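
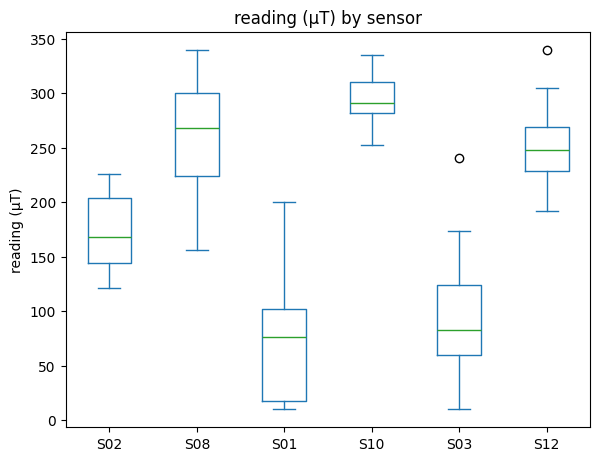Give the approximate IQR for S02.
≈ 60

Q3 ≈ 200, Q1 ≈ 140; IQR ≈ 60.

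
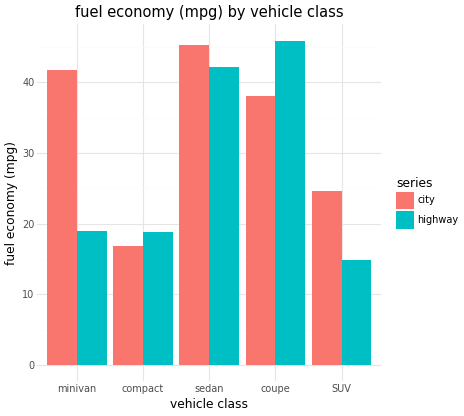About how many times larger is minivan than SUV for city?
≈ 1.6×

minivan ≈ 40, SUV ≈ 25; 40/25 ≈ 1.6.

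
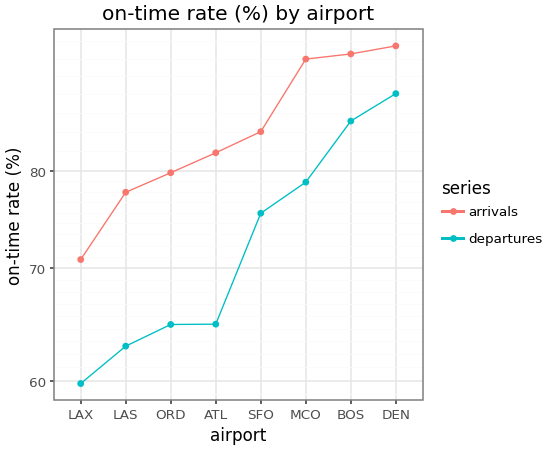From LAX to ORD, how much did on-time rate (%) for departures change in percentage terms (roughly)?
LAX ≈ 60, ORD ≈ 65; (65 − 60) / 60 ≈ +8.3%.

≈ +8.3%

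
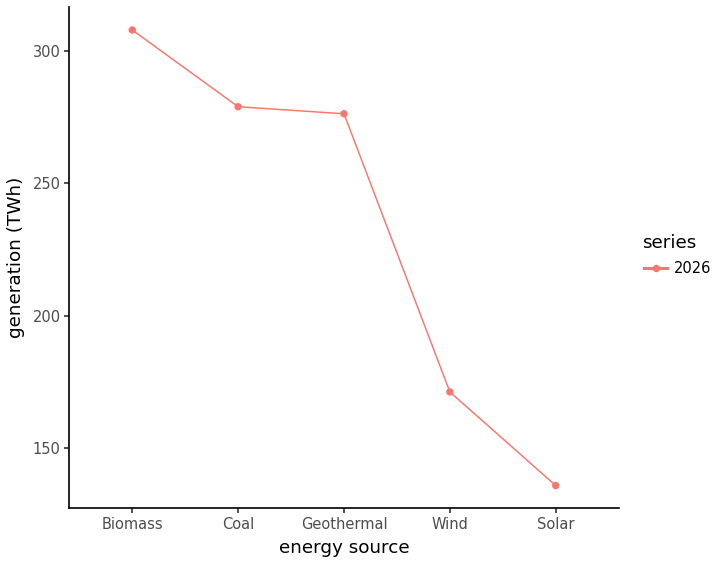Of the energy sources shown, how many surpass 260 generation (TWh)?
3

Above 260: Biomass, Coal, Geothermal.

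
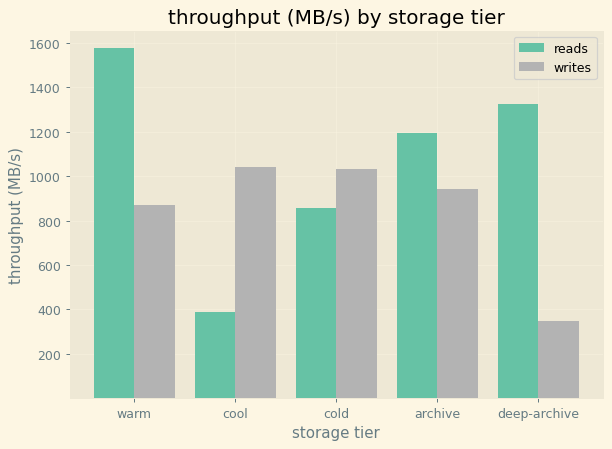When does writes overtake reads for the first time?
cool

warm: writes ≈ 800 vs reads ≈ 1600 (not yet); cool: writes ≈ 1000 vs reads ≈ 400 (first crossover).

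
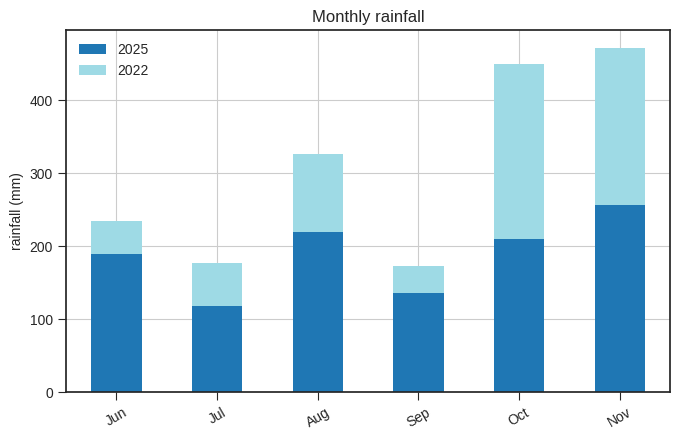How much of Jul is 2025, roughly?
2025 top ≈ 100, bottom ≈ 0; segment ≈ 100.

≈ 100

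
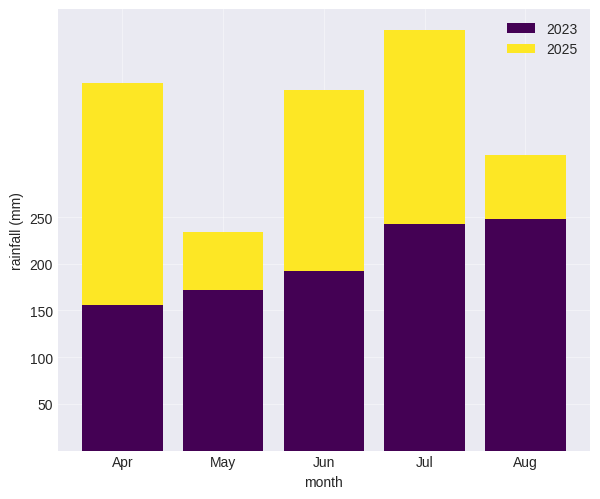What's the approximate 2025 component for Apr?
≈ 250

2025 top ≈ 400, bottom ≈ 150; segment ≈ 250.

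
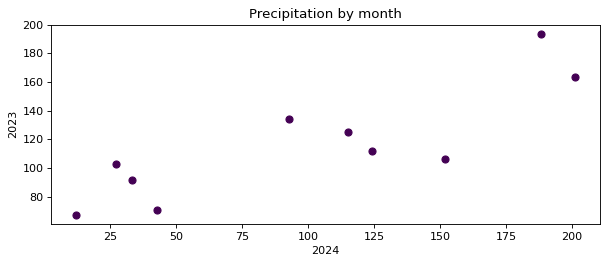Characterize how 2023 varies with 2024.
Points are positively correlated; strong (|r| ≈ 0.8).

positive, strong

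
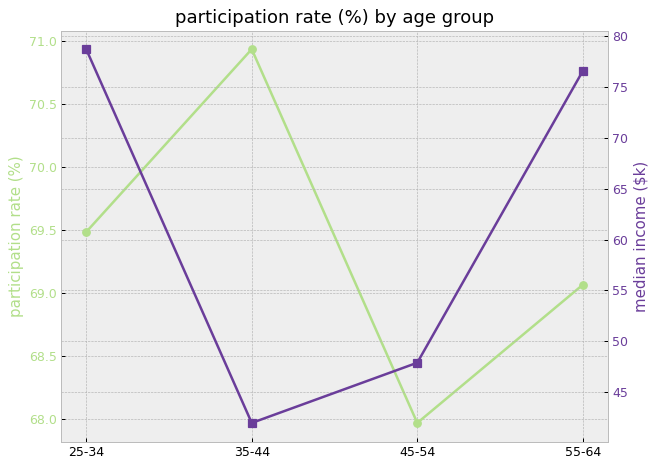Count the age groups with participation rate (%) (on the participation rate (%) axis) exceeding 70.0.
Above 70.0: 35-44.

1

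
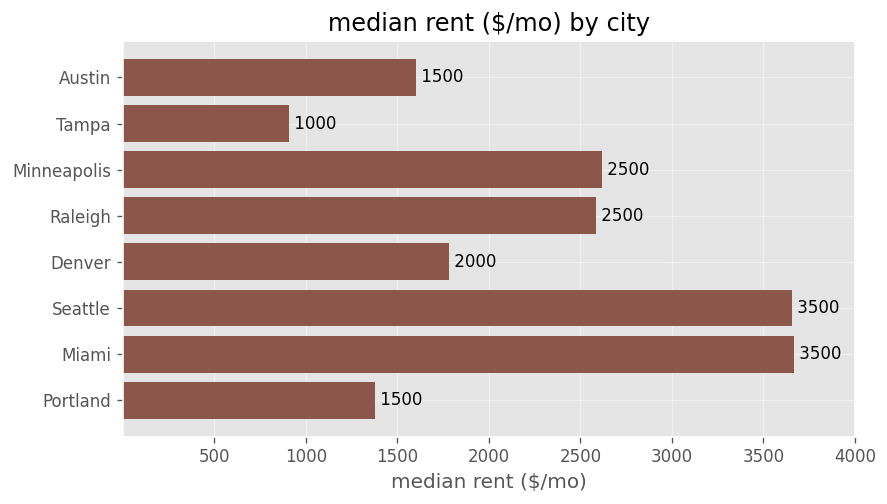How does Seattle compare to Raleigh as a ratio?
≈ 1.4×

Seattle ≈ 3500, Raleigh ≈ 2500; 3500/2500 ≈ 1.4.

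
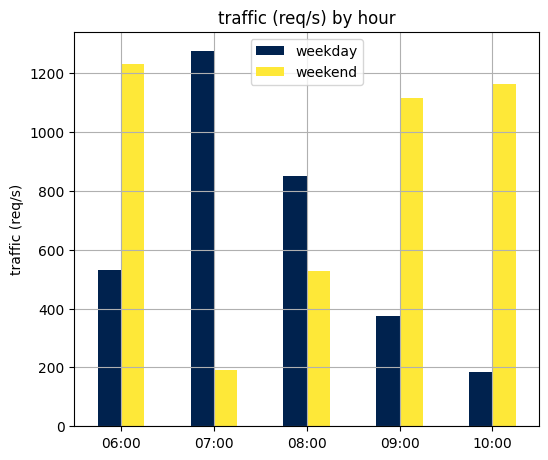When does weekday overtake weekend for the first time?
06:00: weekday ≈ 600 vs weekend ≈ 1200 (not yet); 07:00: weekday ≈ 1200 vs weekend ≈ 200 (first crossover).

07:00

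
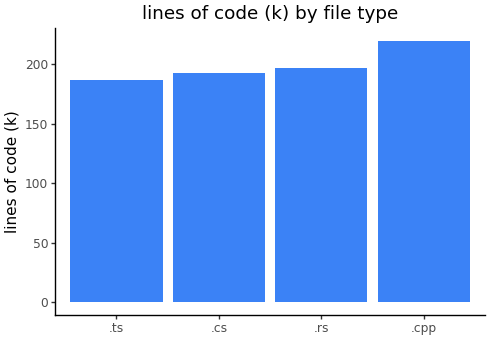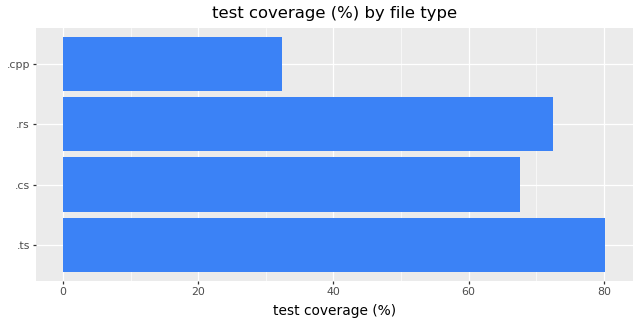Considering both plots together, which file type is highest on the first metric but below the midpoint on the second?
Chart 2 median test coverage (%) ≈ 70; below-median file types: .cs, .cpp. Among those, .cpp has the highest lines of code (k) (≈ 225).

.cpp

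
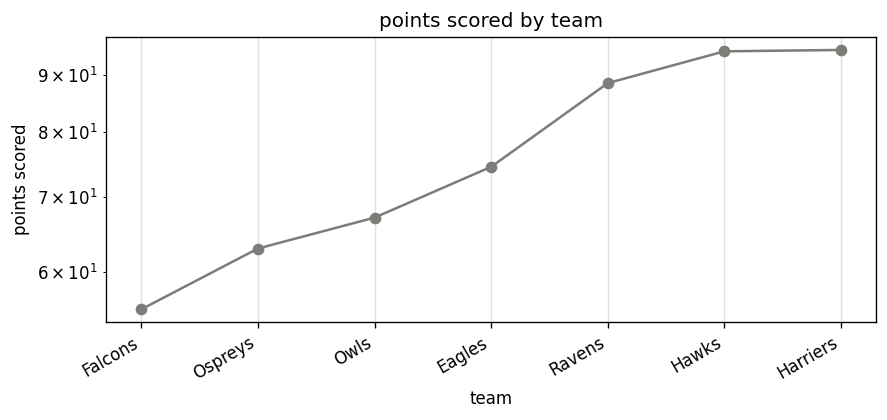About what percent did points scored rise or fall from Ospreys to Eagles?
≈ +15.4%

Ospreys ≈ 65, Eagles ≈ 75; (75 − 65) / 65 ≈ +15.4%.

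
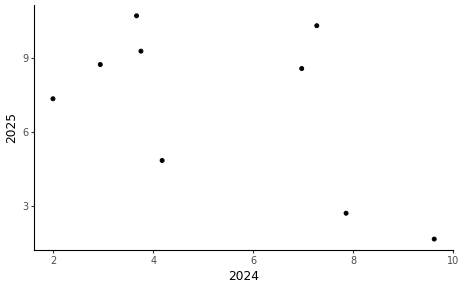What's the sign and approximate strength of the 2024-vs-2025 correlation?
Points are negatively correlated; moderate (|r| ≈ 0.5).

negative, moderate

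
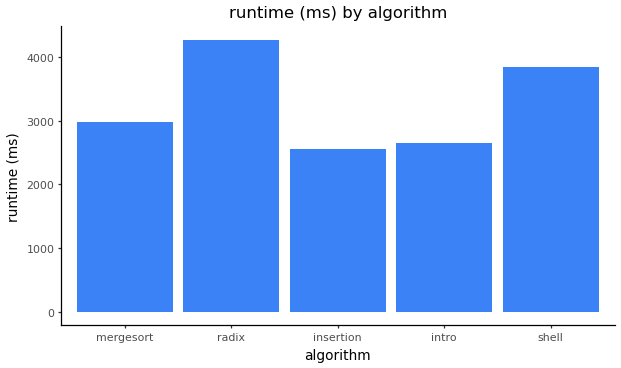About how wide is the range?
≈ 2000

Max radix ≈ 4500, min insertion ≈ 2500; range ≈ 2000.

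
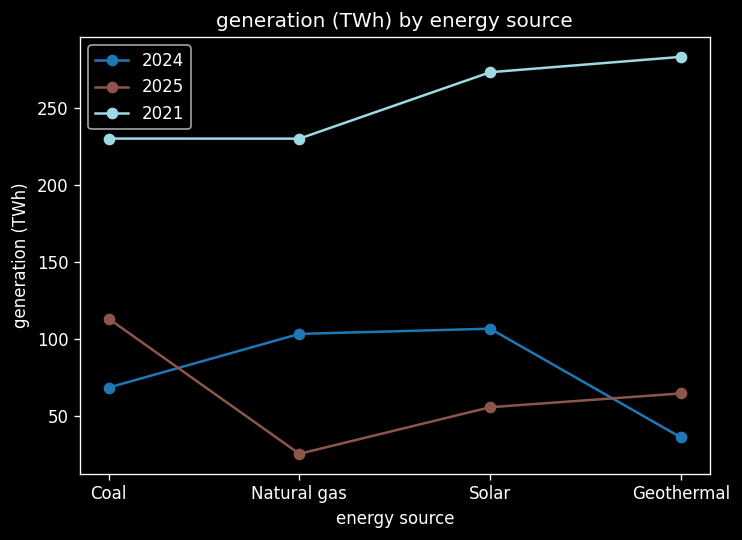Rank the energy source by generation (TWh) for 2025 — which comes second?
Top 3 for 2025: Coal ≈ 125, Geothermal ≈ 75, Solar ≈ 50.

Geothermal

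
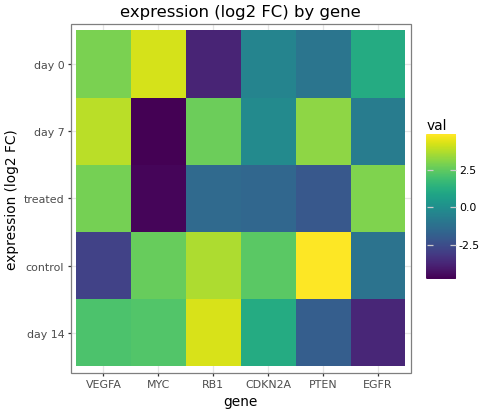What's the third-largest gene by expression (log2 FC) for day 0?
Top 4 for day 0: MYC ≈ 4, VEGFA ≈ 3, EGFR ≈ 1, CDKN2A ≈ 0.

EGFR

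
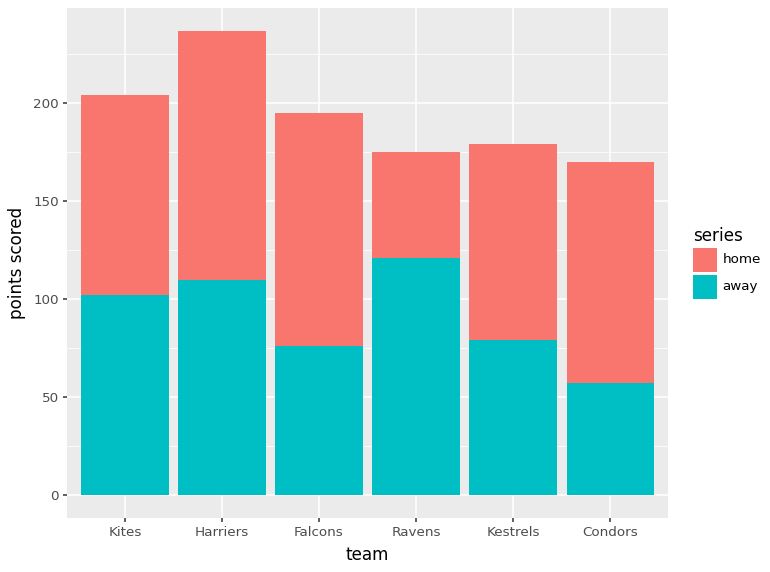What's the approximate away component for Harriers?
≈ 120

away top ≈ 120, bottom ≈ 0; segment ≈ 120.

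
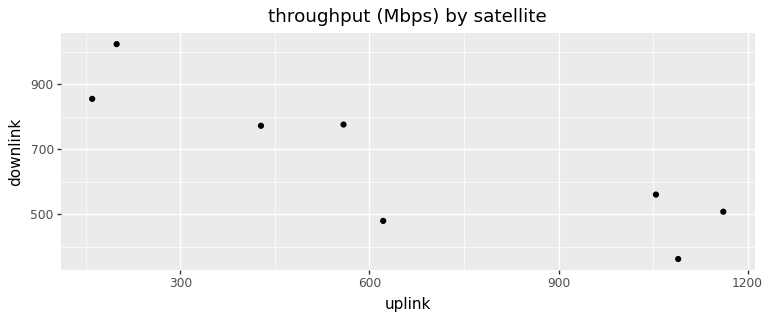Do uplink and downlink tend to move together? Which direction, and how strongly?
negative, strong

Points are negatively correlated; strong (|r| ≈ 0.9).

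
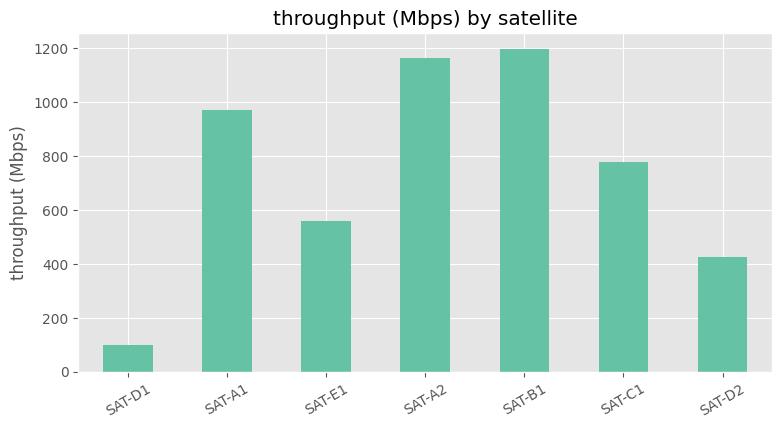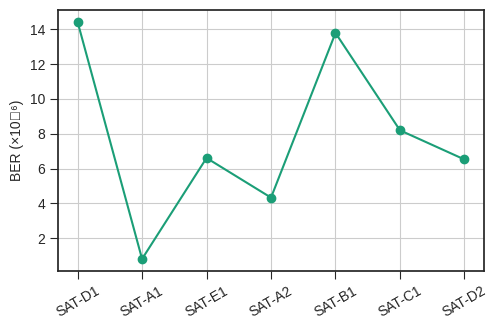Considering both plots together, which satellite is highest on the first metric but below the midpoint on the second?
SAT-A2

Chart 2 median BER (×10⁻⁶) ≈ 6; below-median satellites: SAT-A1, SAT-A2, SAT-D2. Among those, SAT-A2 has the highest throughput (Mbps) (≈ 1200).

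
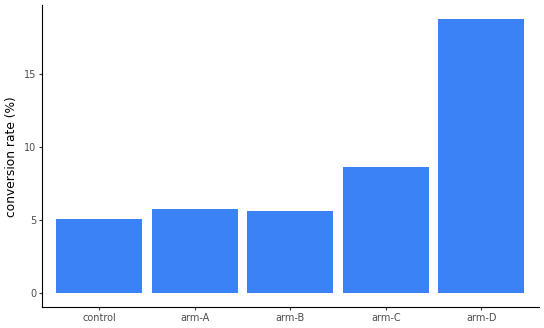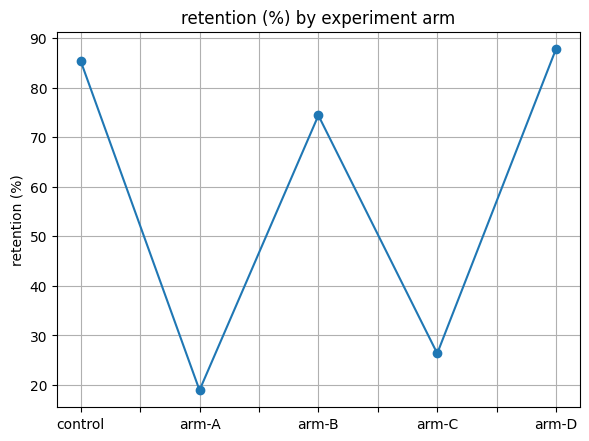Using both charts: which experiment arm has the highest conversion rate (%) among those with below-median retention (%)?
arm-C

Chart 2 median retention (%) ≈ 70; below-median experiment arms: arm-A, arm-C. Among those, arm-C has the highest conversion rate (%) (≈ 8).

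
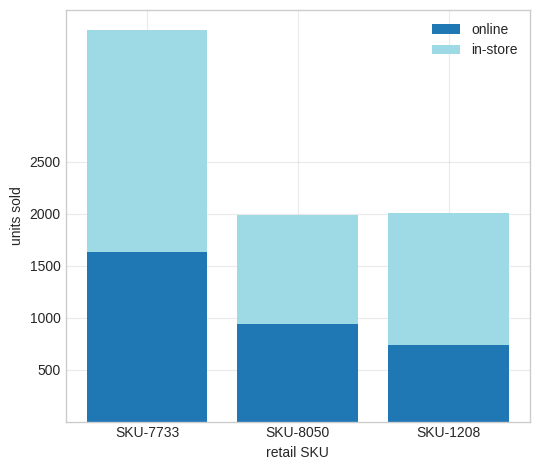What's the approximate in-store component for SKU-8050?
≈ 1000

in-store top ≈ 2000, bottom ≈ 1000; segment ≈ 1000.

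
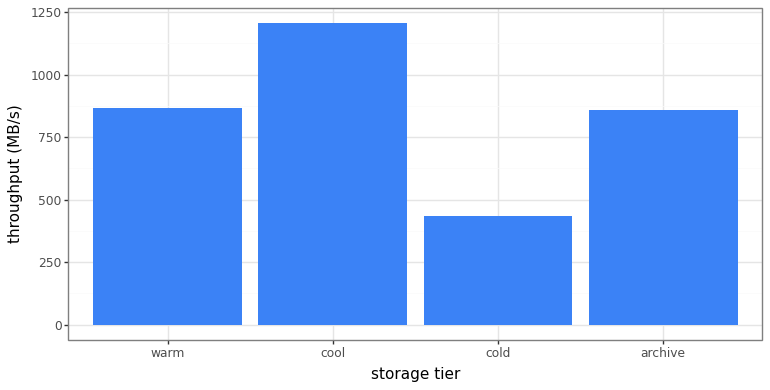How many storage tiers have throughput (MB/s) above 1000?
Above 1000: cool.

1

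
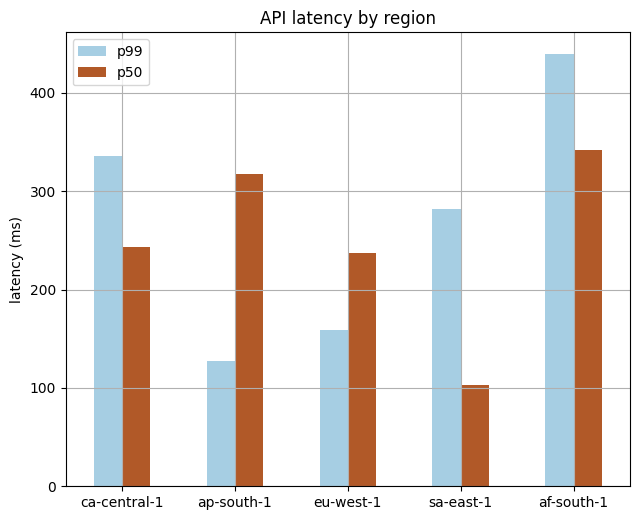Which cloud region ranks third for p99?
sa-east-1

Top 4 for p99: af-south-1 ≈ 450, ca-central-1 ≈ 350, sa-east-1 ≈ 300, eu-west-1 ≈ 150.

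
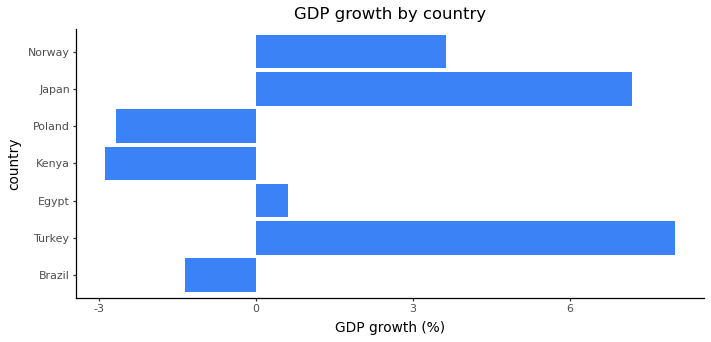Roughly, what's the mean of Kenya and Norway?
≈ 0

(-3 + 4) / 2 ≈ 0.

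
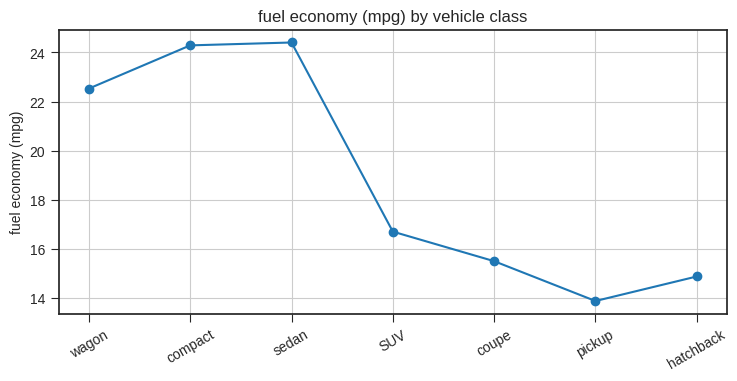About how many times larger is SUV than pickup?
SUV ≈ 17, pickup ≈ 14; 17/14 ≈ 1.21.

≈ 1.21×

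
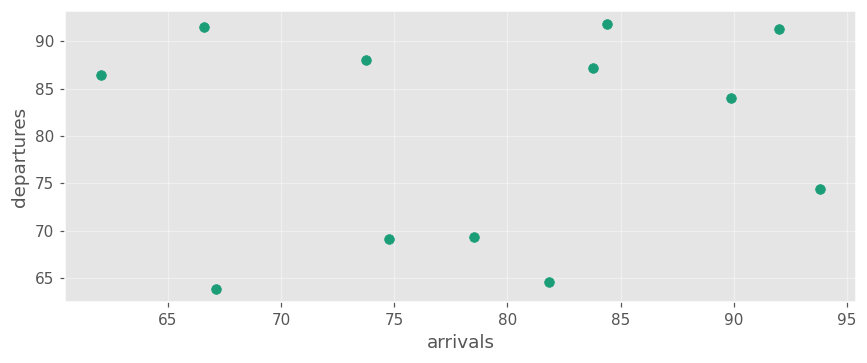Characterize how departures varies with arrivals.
Points are roughly uncorrelated; weak (|r| ≈ 0.1).

no clear correlation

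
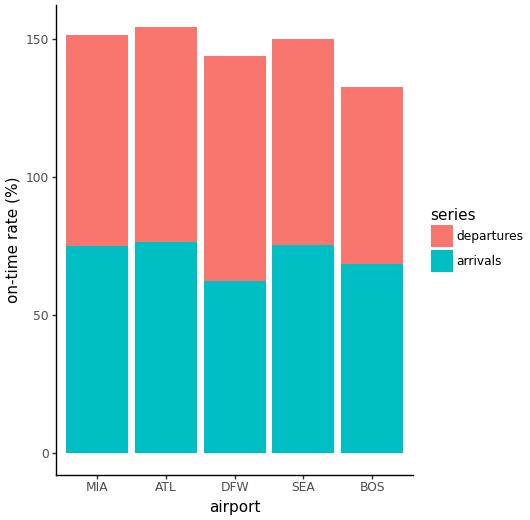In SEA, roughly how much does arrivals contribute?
≈ 80

arrivals top ≈ 80, bottom ≈ 0; segment ≈ 80.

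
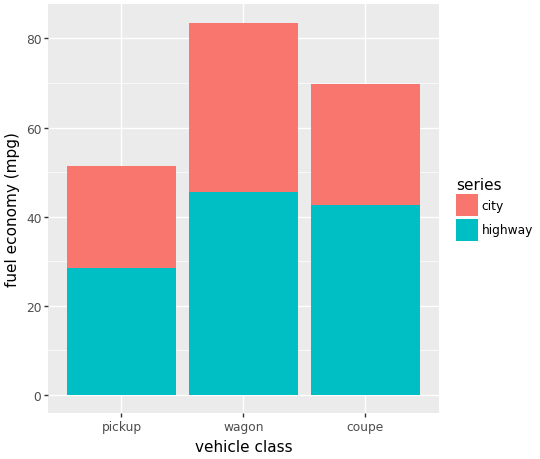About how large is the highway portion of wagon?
≈ 50

highway top ≈ 50, bottom ≈ 0; segment ≈ 50.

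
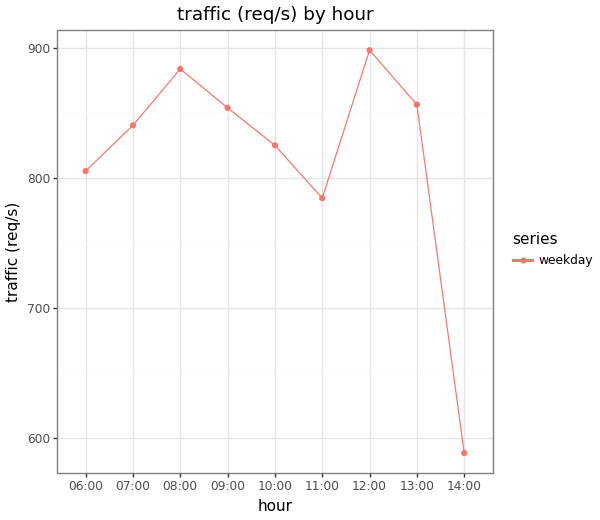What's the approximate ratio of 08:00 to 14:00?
08:00 ≈ 900, 14:00 ≈ 600; 900/600 ≈ 1.5.

≈ 1.5×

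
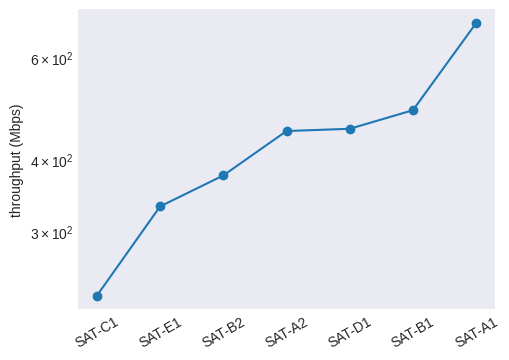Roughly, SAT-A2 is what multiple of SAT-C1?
SAT-A2 ≈ 450, SAT-C1 ≈ 250; 450/250 ≈ 1.8.

≈ 1.8×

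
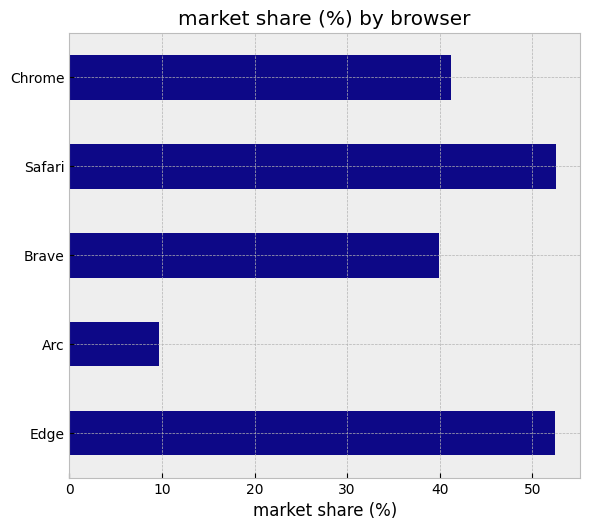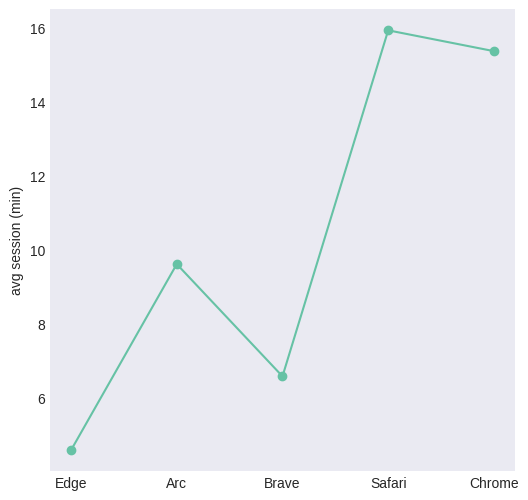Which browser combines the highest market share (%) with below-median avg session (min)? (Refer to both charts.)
Chart 2 median avg session (min) ≈ 10; below-median browsers: Edge, Brave. Among those, Edge has the highest market share (%) (≈ 50).

Edge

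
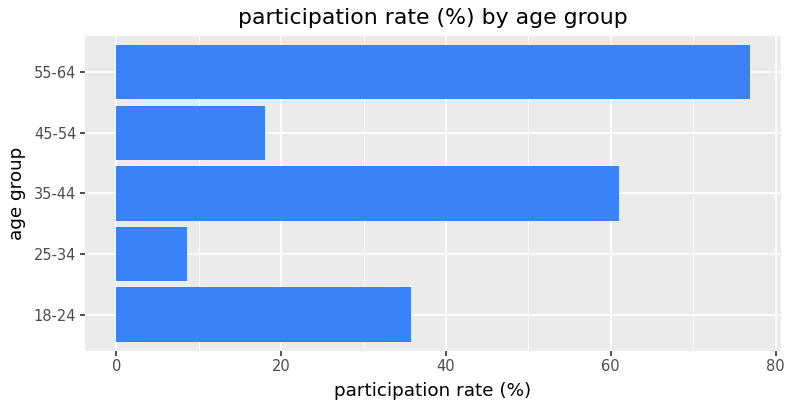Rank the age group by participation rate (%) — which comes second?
35-44

Top 3: 55-64 ≈ 80, 35-44 ≈ 60, 18-24 ≈ 40.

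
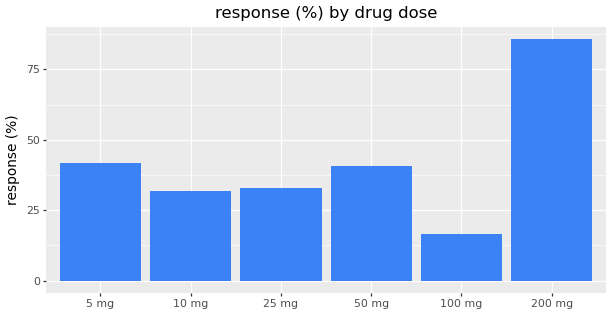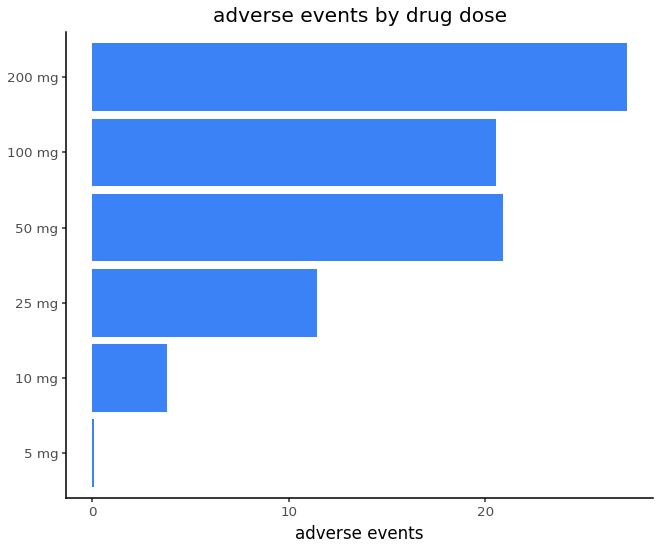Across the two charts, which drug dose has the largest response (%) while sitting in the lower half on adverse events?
5 mg

Chart 2 median adverse events ≈ 15; below-median drug doses: 5 mg, 10 mg, 25 mg. Among those, 5 mg has the highest response (%) (≈ 40).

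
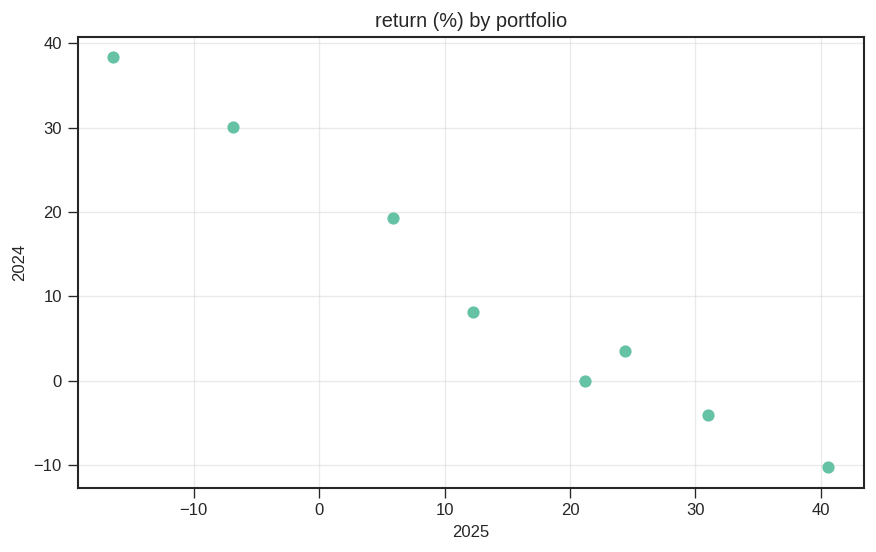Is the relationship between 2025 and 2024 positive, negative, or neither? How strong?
negative, strong

Points are negatively correlated; strong (|r| ≈ 1.0).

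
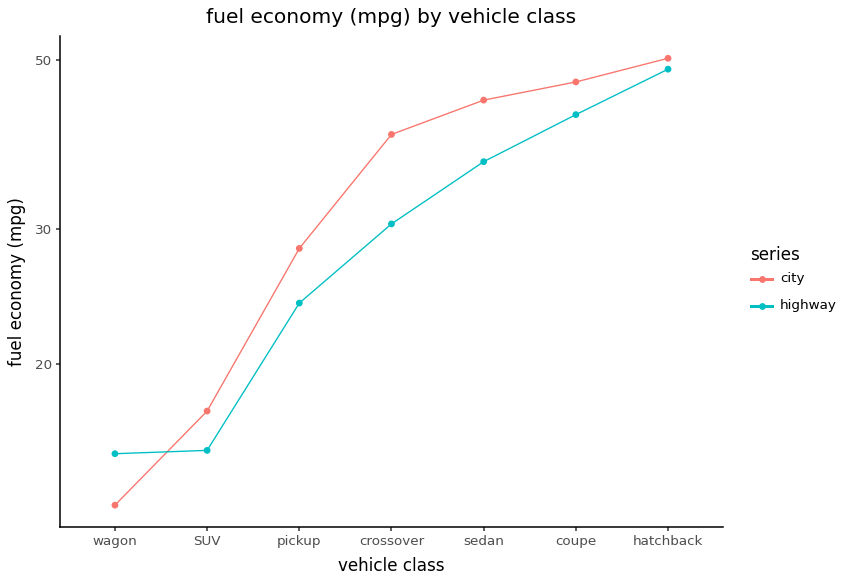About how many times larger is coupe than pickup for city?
coupe ≈ 45, pickup ≈ 30; 45/30 ≈ 1.5.

≈ 1.5×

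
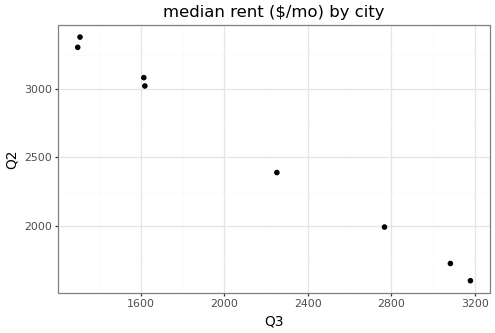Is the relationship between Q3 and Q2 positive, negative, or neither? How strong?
Points are negatively correlated; strong (|r| ≈ 1.0).

negative, strong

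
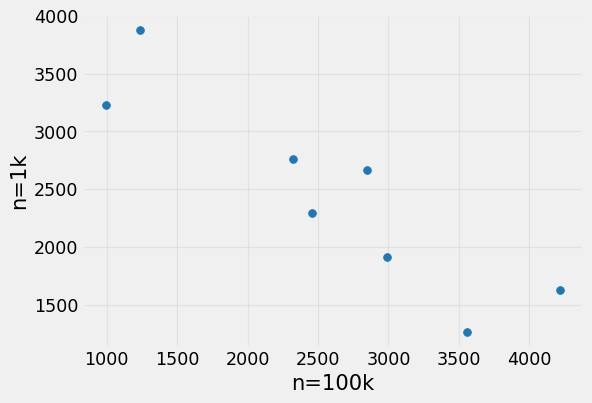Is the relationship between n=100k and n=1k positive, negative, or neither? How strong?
negative, strong

Points are negatively correlated; strong (|r| ≈ 0.9).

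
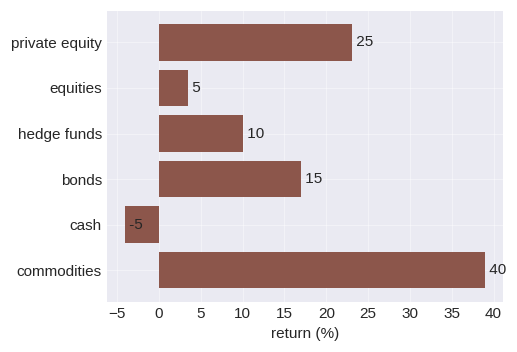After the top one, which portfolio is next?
Top 3: commodities ≈ 40, private equity ≈ 25, bonds ≈ 15.

private equity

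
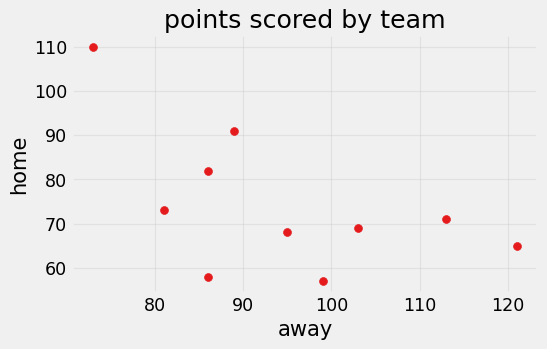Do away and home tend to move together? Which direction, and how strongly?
negative, moderate

Points are negatively correlated; moderate (|r| ≈ 0.6).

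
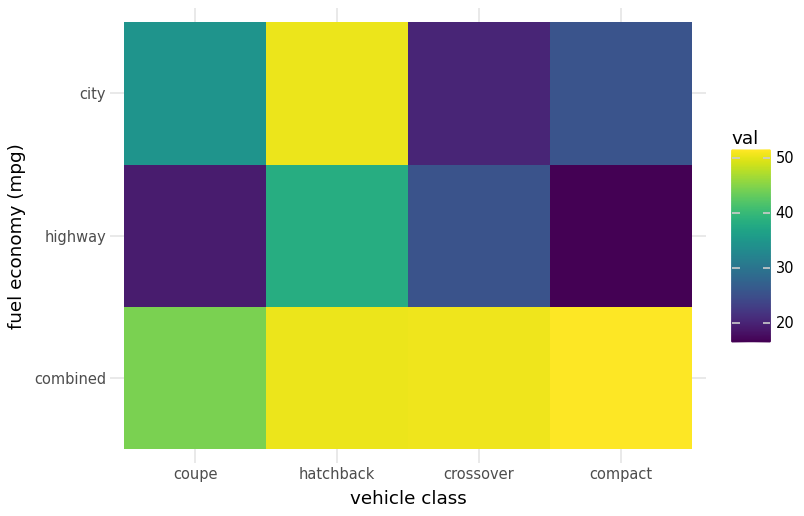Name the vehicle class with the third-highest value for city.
compact

Top 4 for city: hatchback ≈ 50, coupe ≈ 35, compact ≈ 25, crossover ≈ 20.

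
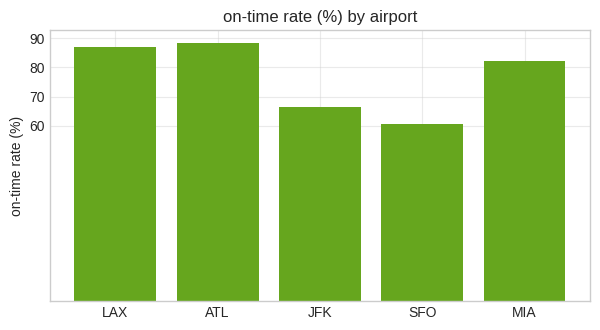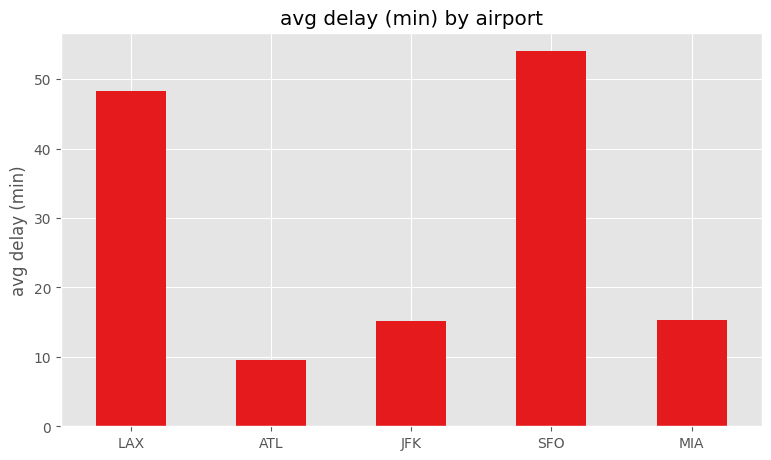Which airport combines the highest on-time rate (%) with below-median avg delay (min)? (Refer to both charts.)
Chart 2 median avg delay (min) ≈ 15; below-median airports: ATL, JFK. Among those, ATL has the highest on-time rate (%) (≈ 90).

ATL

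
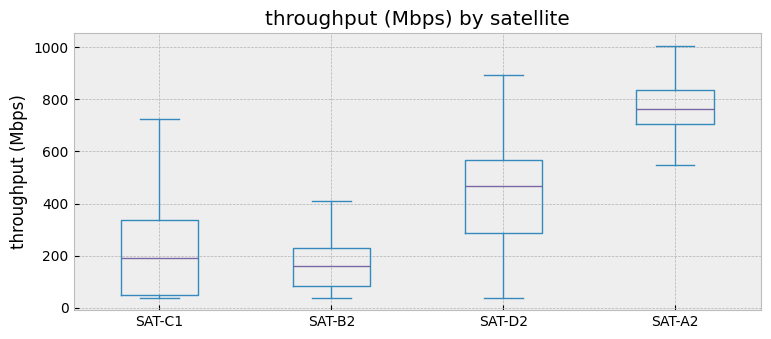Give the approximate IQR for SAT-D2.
Q3 ≈ 600, Q1 ≈ 300; IQR ≈ 300.

≈ 300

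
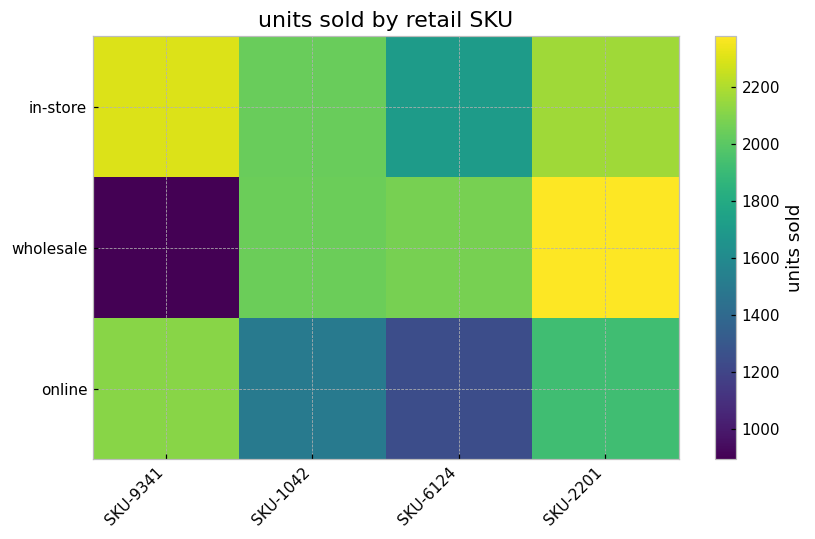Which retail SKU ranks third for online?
Top 4 for online: SKU-9341 ≈ 2200, SKU-2201 ≈ 2000, SKU-1042 ≈ 1400, SKU-6124 ≈ 1200.

SKU-1042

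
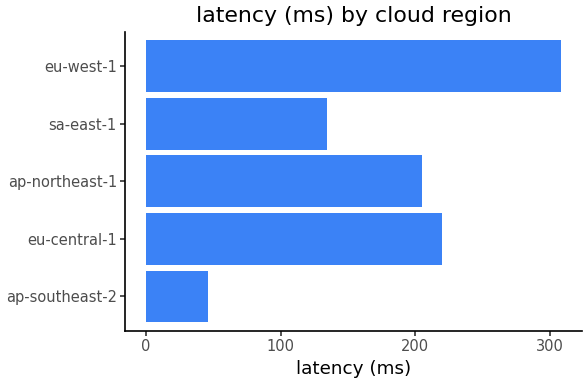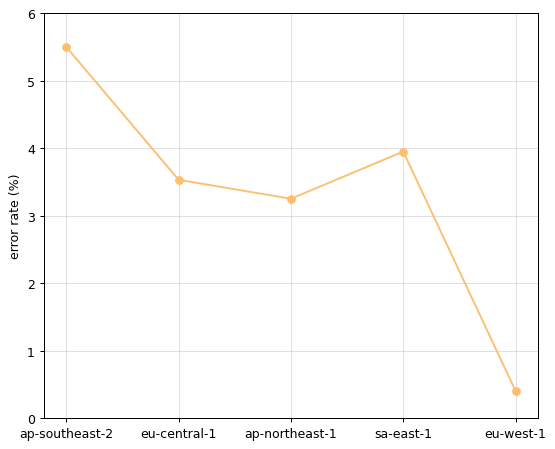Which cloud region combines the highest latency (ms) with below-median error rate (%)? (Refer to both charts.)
eu-west-1

Chart 2 median error rate (%) ≈ 4; below-median cloud regions: ap-northeast-1, eu-west-1. Among those, eu-west-1 has the highest latency (ms) (≈ 300).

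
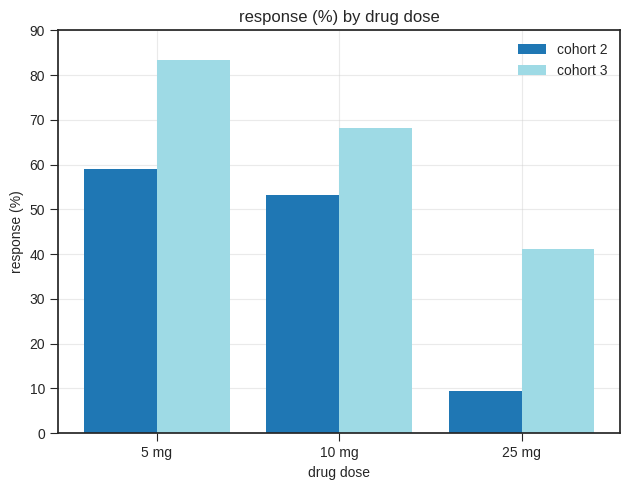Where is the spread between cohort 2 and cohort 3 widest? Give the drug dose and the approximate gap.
25 mg, ≈ 30 %

25 mg: cohort 2 ≈ 10, cohort 3 ≈ 40 → gap ≈ 30. Next-largest (5 mg) is only ≈ 20.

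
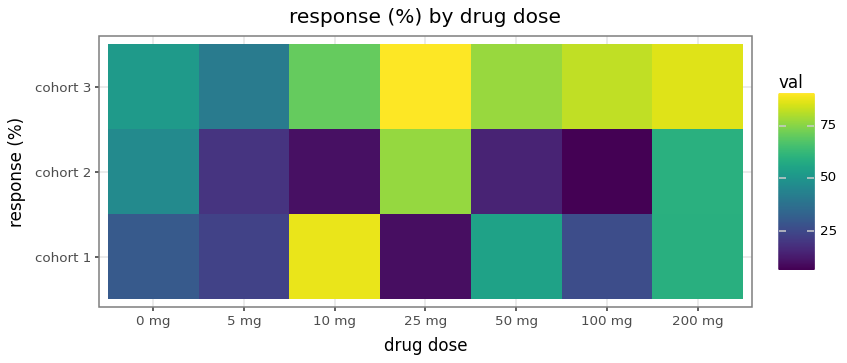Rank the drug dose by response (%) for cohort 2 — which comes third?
Top 4 for cohort 2: 25 mg ≈ 80, 200 mg ≈ 60, 0 mg ≈ 50, 5 mg ≈ 20.

0 mg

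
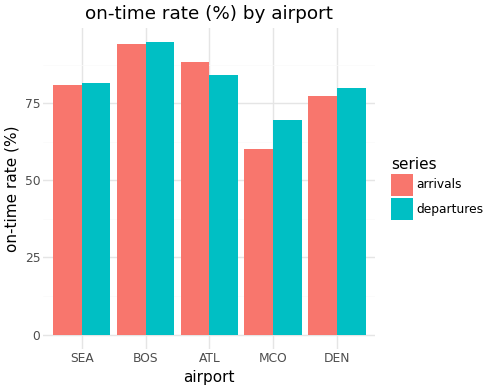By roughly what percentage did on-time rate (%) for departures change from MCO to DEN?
MCO ≈ 70, DEN ≈ 80; (80 − 70) / 70 ≈ +14.3%.

≈ +14.3%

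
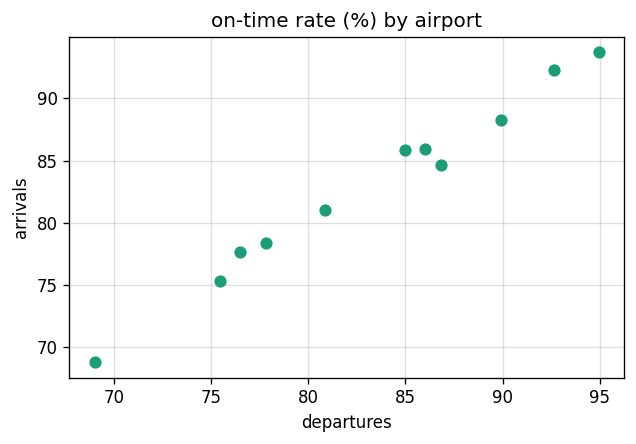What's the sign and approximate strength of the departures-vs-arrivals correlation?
positive, strong

Points are positively correlated; strong (|r| ≈ 1.0).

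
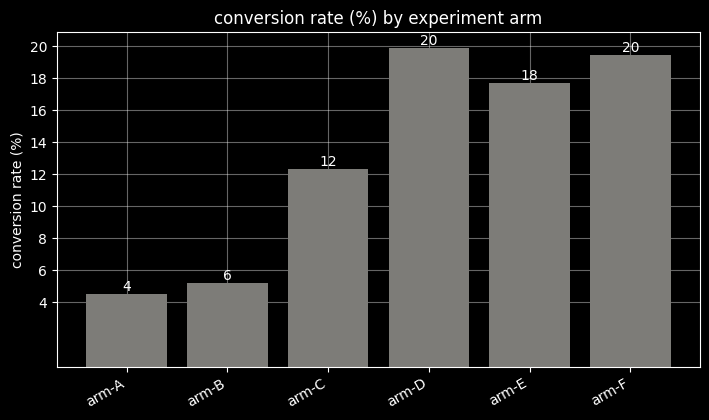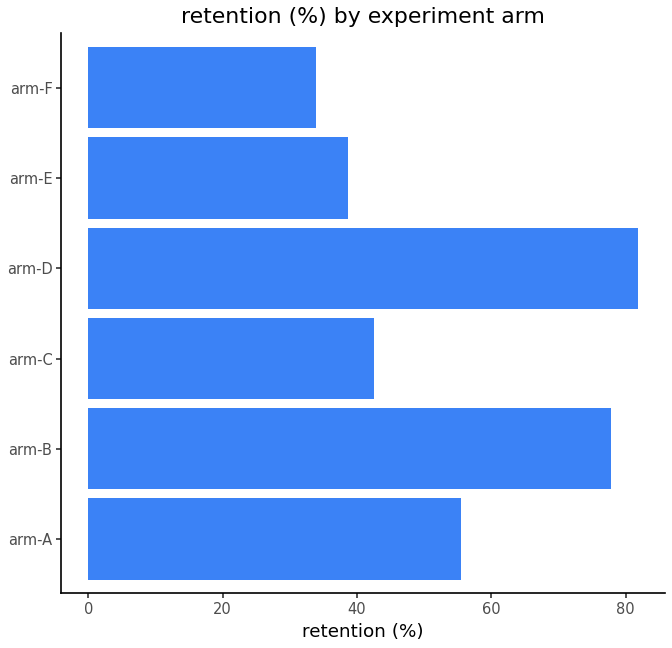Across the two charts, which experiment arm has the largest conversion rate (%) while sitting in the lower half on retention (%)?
arm-F

Chart 2 median retention (%) ≈ 50; below-median experiment arms: arm-C, arm-E, arm-F. Among those, arm-F has the highest conversion rate (%) (≈ 20).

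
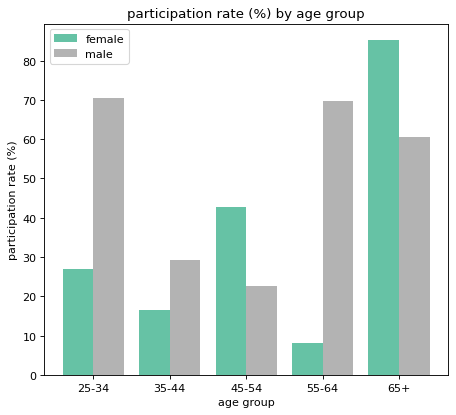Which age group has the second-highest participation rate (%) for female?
45-54

Top 3 for female: 65+ ≈ 90, 45-54 ≈ 40, 25-34 ≈ 30.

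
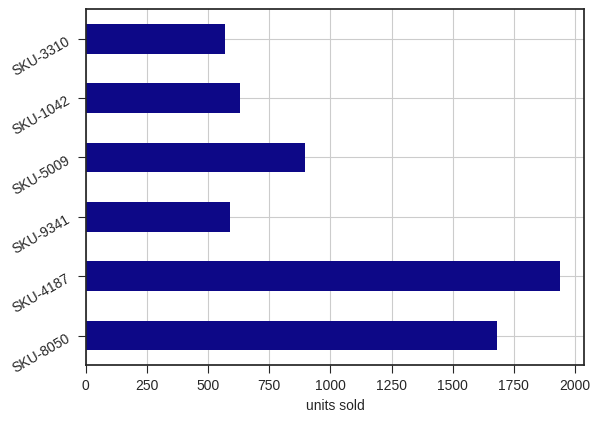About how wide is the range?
≈ 1400

Max SKU-4187 ≈ 2000, min SKU-3310 ≈ 600; range ≈ 1400.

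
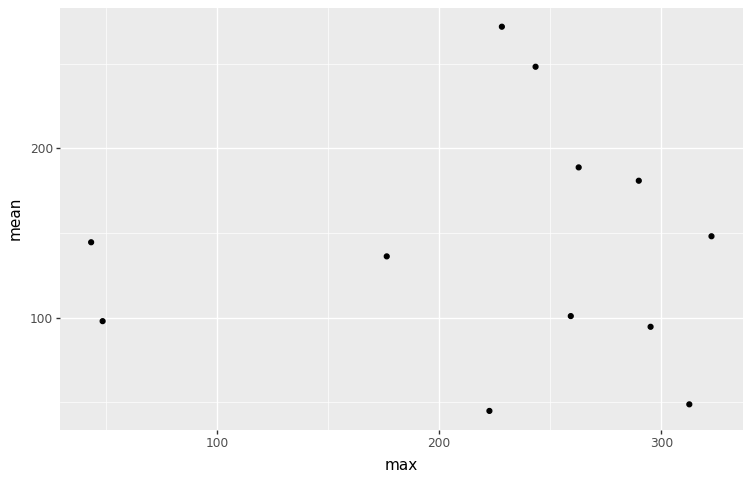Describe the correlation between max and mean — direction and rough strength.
Points are roughly uncorrelated; weak (|r| ≈ 0.0).

no clear correlation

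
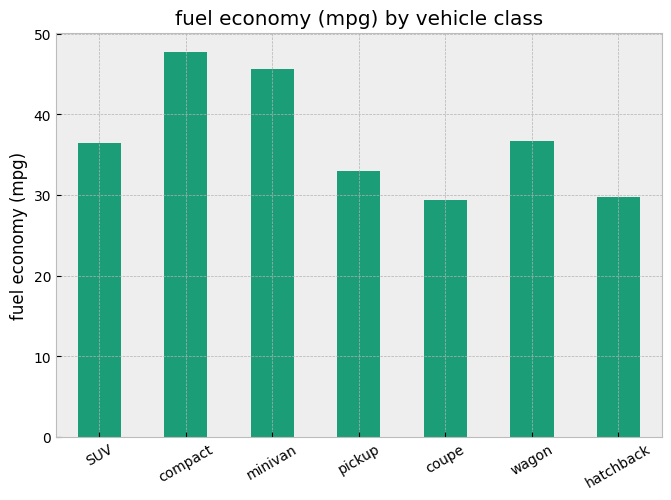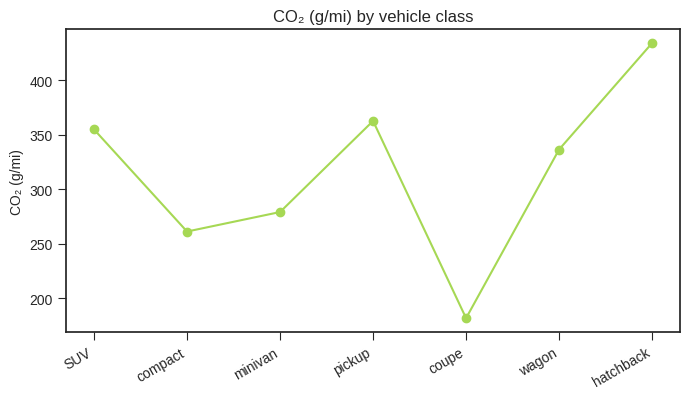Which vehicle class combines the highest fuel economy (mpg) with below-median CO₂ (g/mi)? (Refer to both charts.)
Chart 2 median CO₂ (g/mi) ≈ 350; below-median vehicle classes: compact, minivan, coupe. Among those, compact has the highest fuel economy (mpg) (≈ 50).

compact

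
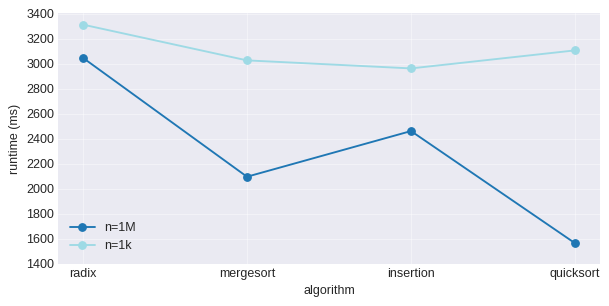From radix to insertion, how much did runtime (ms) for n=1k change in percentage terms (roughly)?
≈ -11.8%

radix ≈ 3400, insertion ≈ 3000; (3000 − 3400) / 3400 ≈ -11.8%.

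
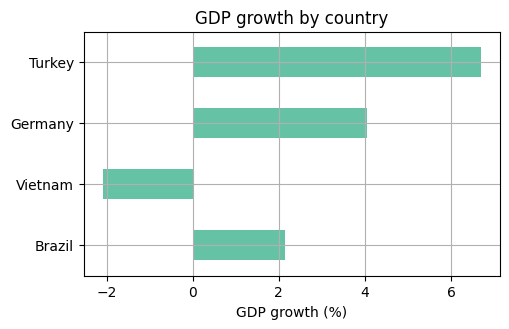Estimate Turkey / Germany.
Turkey ≈ 7, Germany ≈ 4; 7/4 ≈ 1.75.

≈ 1.75×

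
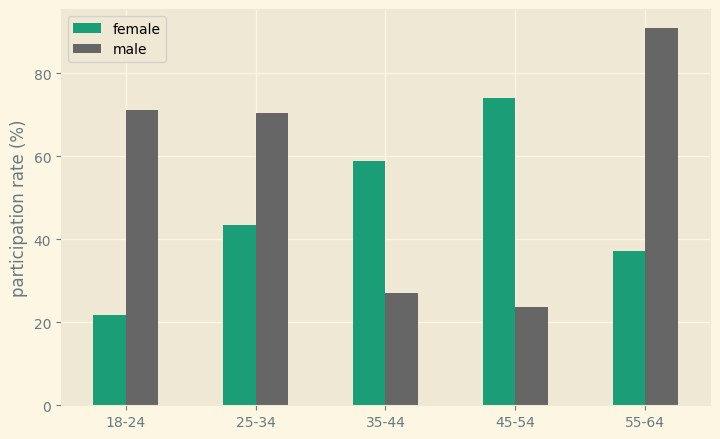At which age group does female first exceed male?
35-44

25-34: female ≈ 40 vs male ≈ 70 (not yet); 35-44: female ≈ 60 vs male ≈ 30 (first crossover).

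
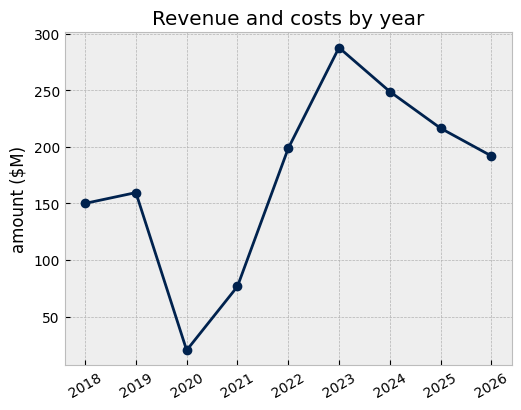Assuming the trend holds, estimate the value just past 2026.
≈ 175

Last three: 250, 225, 200 → slope ≈ -25/step → next ≈ 175.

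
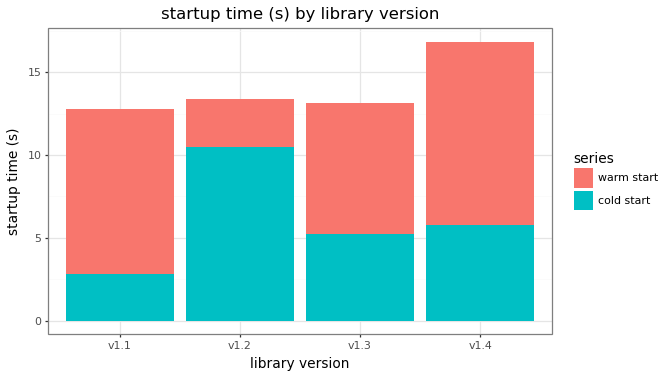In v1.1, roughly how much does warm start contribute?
≈ 10

warm start top ≈ 12, bottom ≈ 2; segment ≈ 10.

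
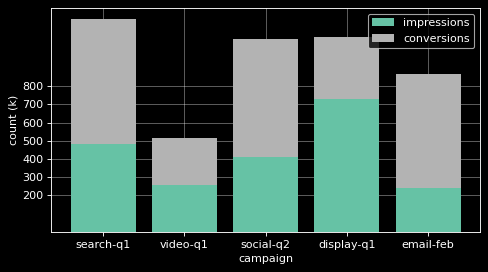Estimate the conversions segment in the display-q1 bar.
conversions top ≈ 1100, bottom ≈ 700; segment ≈ 400.

≈ 400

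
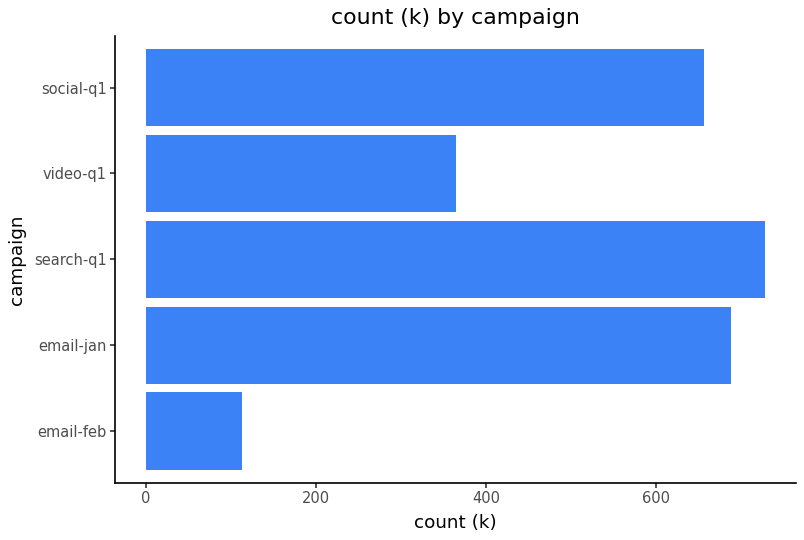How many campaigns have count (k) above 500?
Above 500: email-jan, search-q1, social-q1.

3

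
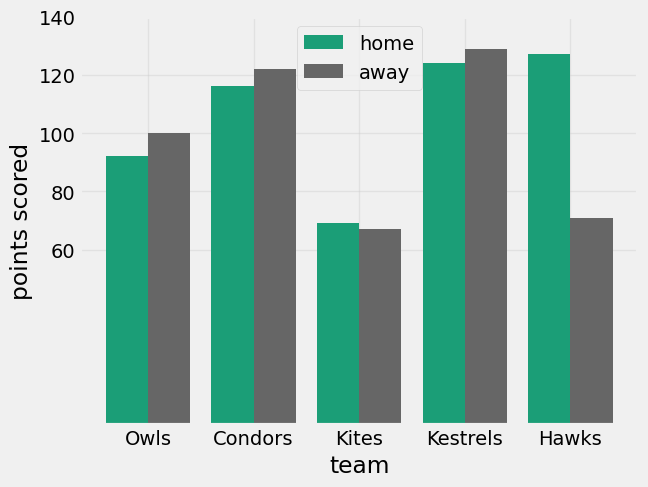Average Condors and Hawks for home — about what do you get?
≈ 120

(120 + 120) / 2 ≈ 120.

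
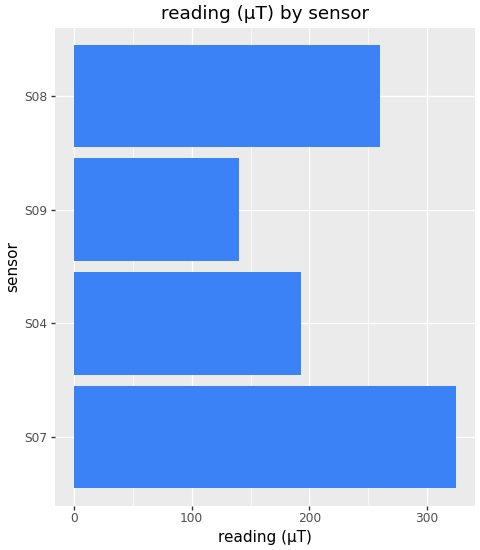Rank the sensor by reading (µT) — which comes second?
S08

Top 3: S07 ≈ 300, S08 ≈ 250, S04 ≈ 200.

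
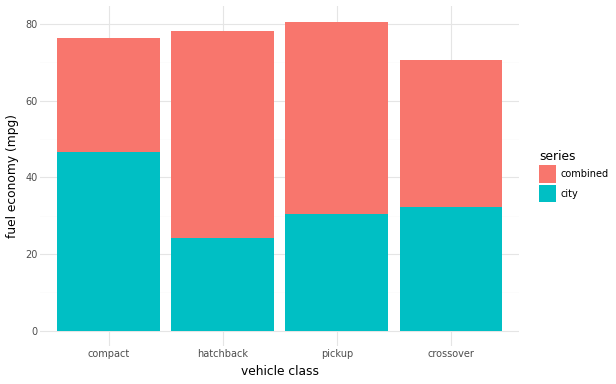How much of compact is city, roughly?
city top ≈ 50, bottom ≈ 0; segment ≈ 50.

≈ 50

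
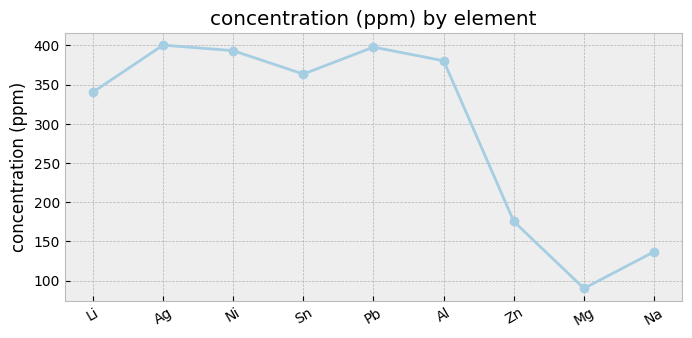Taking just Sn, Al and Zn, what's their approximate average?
(350 + 400 + 200) / 3 ≈ 317.

≈ 317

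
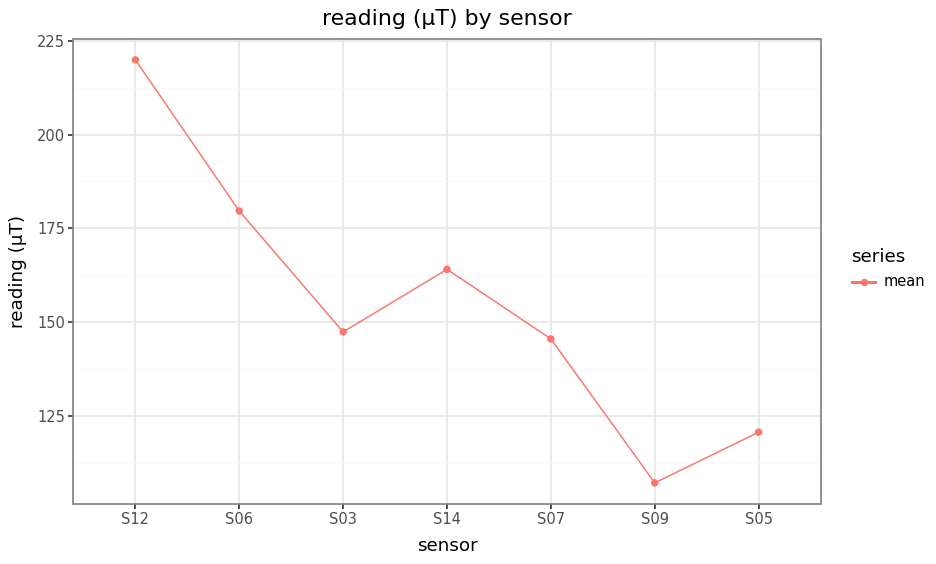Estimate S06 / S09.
≈ 1.64×

S06 ≈ 180, S09 ≈ 110; 180/110 ≈ 1.64.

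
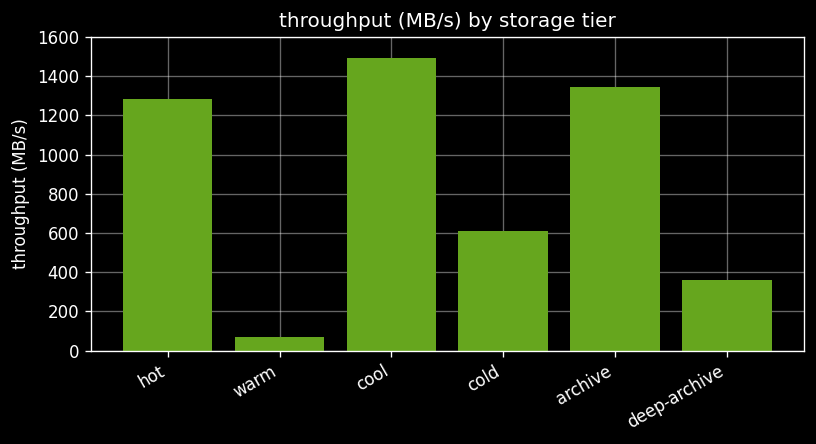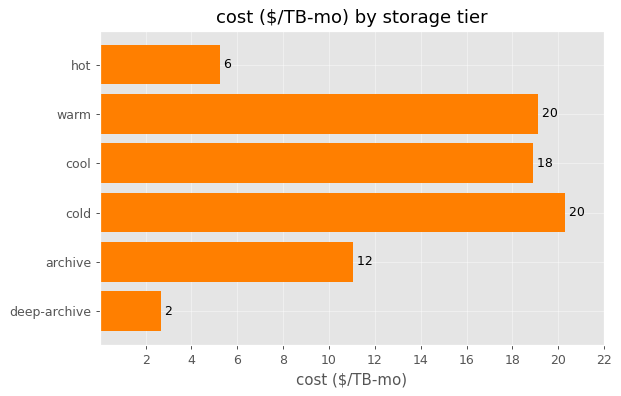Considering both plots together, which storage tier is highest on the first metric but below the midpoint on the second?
archive

Chart 2 median cost ($/TB-mo) ≈ 14; below-median storage tiers: hot, archive, deep-archive. Among those, archive has the highest throughput (MB/s) (≈ 1400).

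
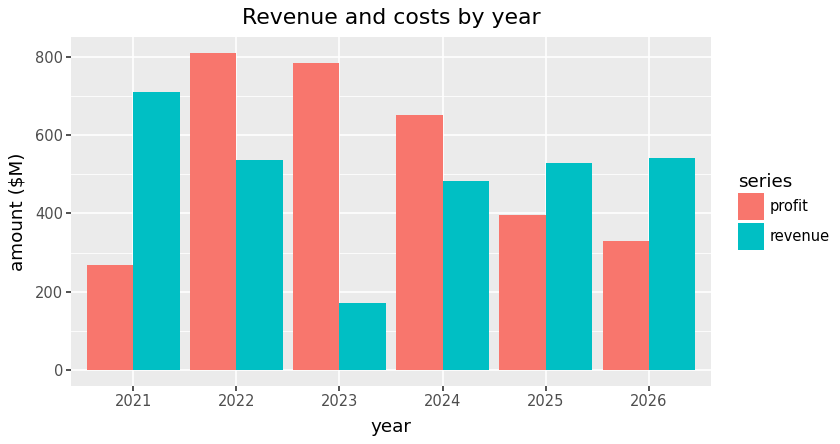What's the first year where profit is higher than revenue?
2021: profit ≈ 300 vs revenue ≈ 700 (not yet); 2022: profit ≈ 800 vs revenue ≈ 500 (first crossover).

2022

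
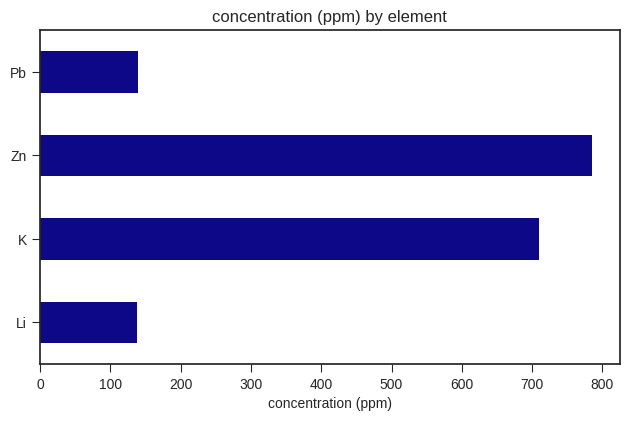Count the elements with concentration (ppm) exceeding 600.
Above 600: K, Zn.

2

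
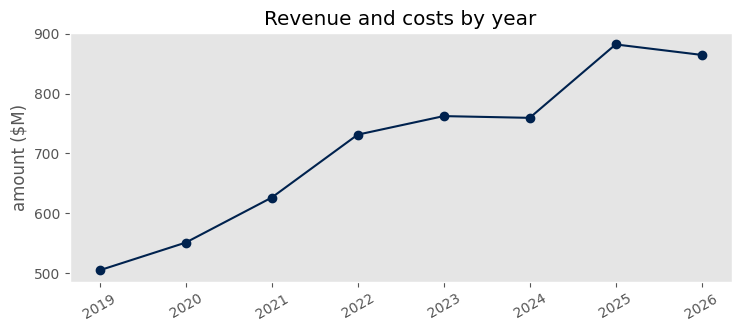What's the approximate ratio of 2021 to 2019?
≈ 1.3×

2021 ≈ 650, 2019 ≈ 500; 650/500 ≈ 1.3.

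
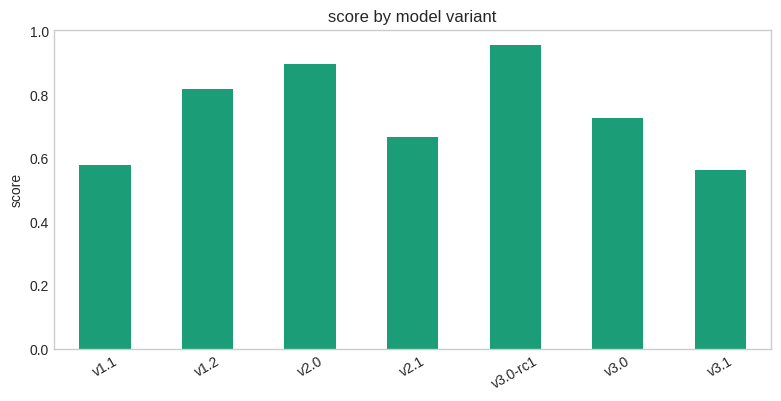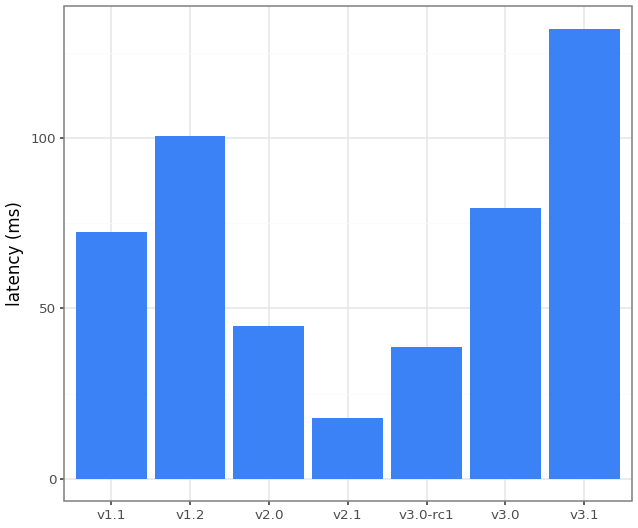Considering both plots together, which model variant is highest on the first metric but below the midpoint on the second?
Chart 2 median latency (ms) ≈ 80; below-median model variants: v2.0, v2.1, v3.0-rc1. Among those, v3.0-rc1 has the highest score (≈ 1).

v3.0-rc1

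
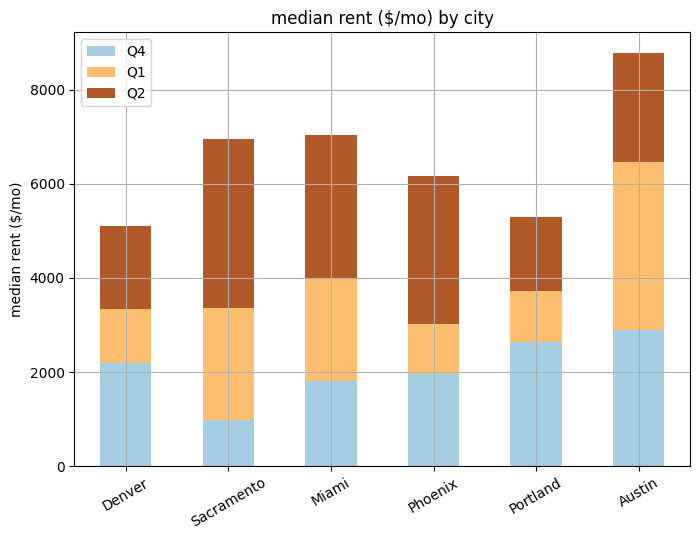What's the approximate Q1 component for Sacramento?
Q1 top ≈ 3000, bottom ≈ 1000; segment ≈ 2000.

≈ 2000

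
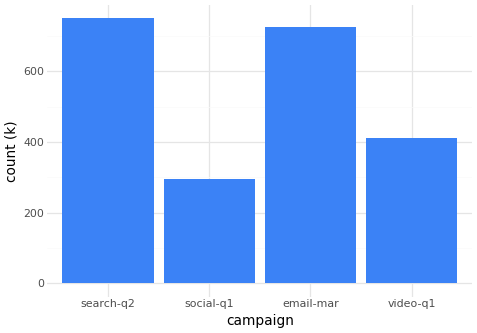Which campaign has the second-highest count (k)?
email-mar

Top 3: search-q2 ≈ 800, email-mar ≈ 700, video-q1 ≈ 400.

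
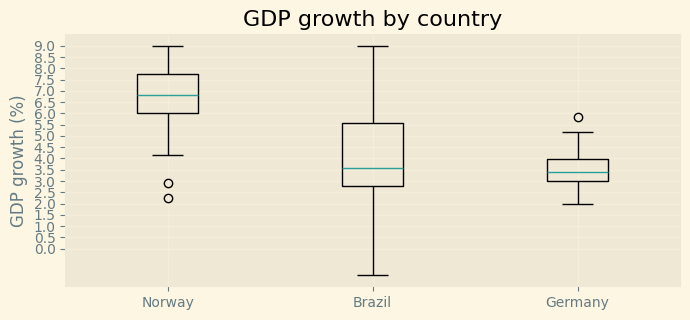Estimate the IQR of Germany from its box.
≈ 1.0

Q3 ≈ 4.0, Q1 ≈ 3.0; IQR ≈ 1.0.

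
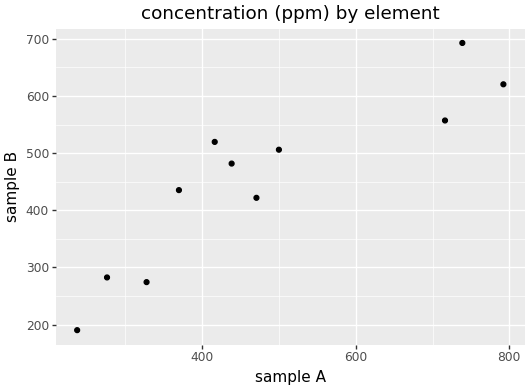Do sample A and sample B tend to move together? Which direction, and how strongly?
Points are positively correlated; strong (|r| ≈ 0.9).

positive, strong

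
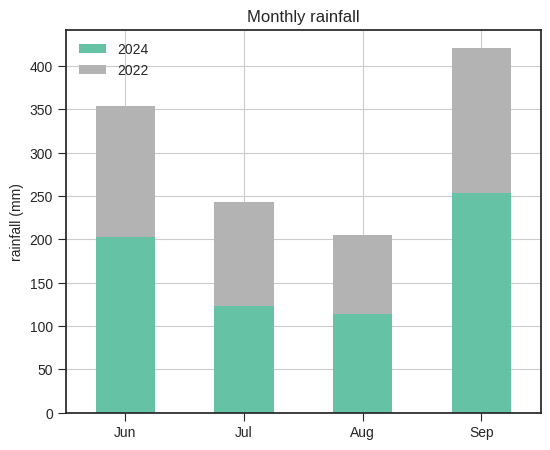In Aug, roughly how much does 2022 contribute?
2022 top ≈ 200, bottom ≈ 100; segment ≈ 100.

≈ 100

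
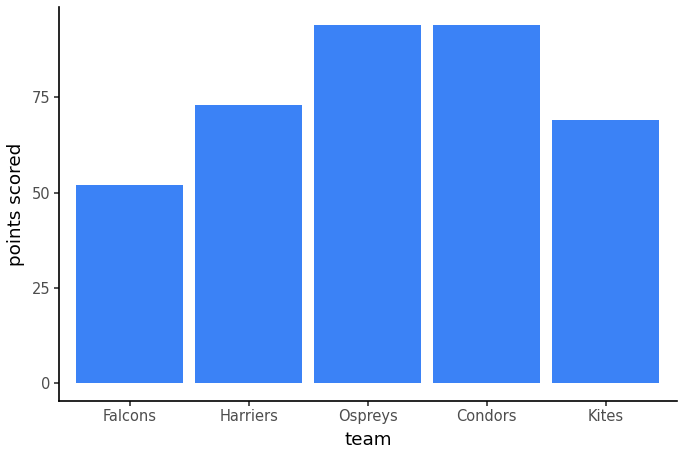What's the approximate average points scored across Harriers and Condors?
≈ 80

(70 + 90) / 2 ≈ 80.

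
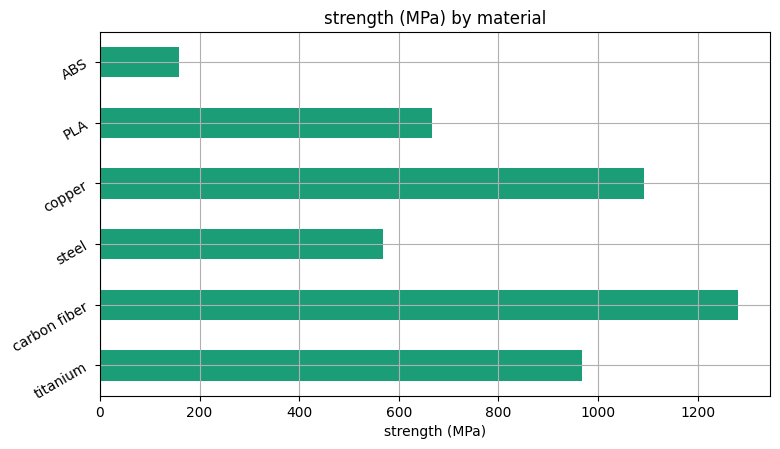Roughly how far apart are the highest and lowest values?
Max carbon fiber ≈ 1200, min ABS ≈ 200; range ≈ 1000.

≈ 1000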